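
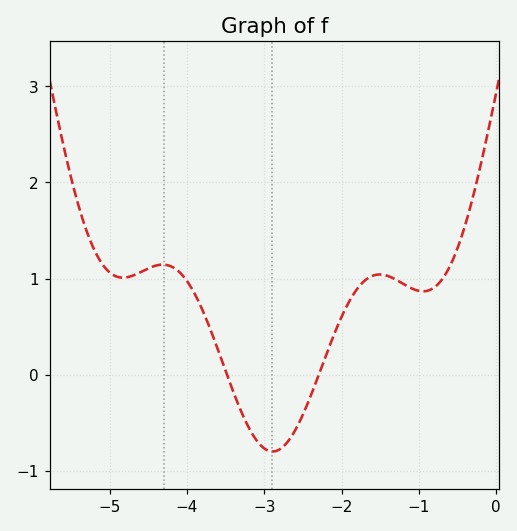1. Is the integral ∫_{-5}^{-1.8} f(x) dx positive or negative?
positive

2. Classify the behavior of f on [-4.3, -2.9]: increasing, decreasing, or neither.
decreasing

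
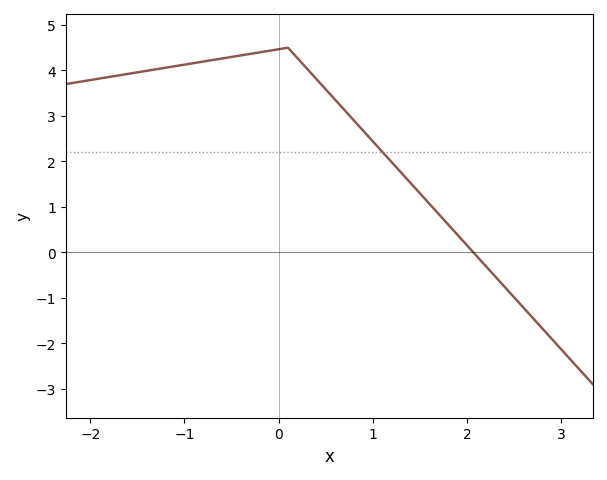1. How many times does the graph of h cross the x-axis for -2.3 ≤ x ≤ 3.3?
1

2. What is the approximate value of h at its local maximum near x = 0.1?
4.5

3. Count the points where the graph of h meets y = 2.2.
1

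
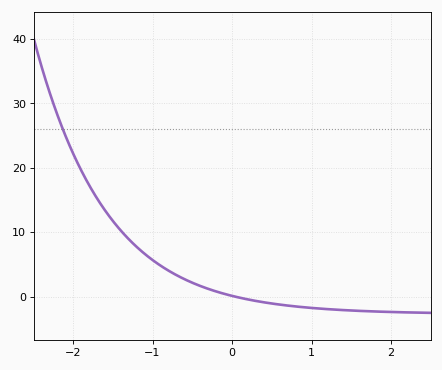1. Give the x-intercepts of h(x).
0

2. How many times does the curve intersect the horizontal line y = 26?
1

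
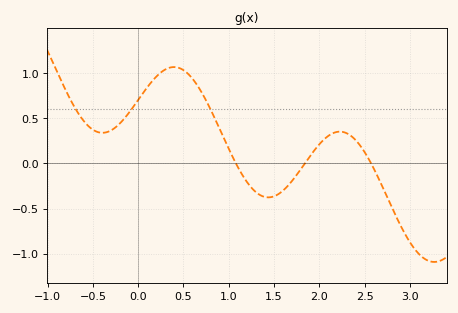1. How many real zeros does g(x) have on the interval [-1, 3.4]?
3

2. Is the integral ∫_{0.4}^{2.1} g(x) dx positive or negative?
positive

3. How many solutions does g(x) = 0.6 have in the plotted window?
3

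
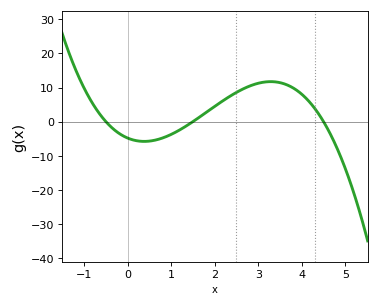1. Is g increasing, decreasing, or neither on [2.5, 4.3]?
neither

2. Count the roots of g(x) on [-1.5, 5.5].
3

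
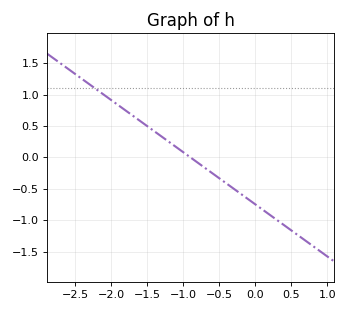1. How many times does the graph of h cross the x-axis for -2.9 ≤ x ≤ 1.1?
1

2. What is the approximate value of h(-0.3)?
-0.498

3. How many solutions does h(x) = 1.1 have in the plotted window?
1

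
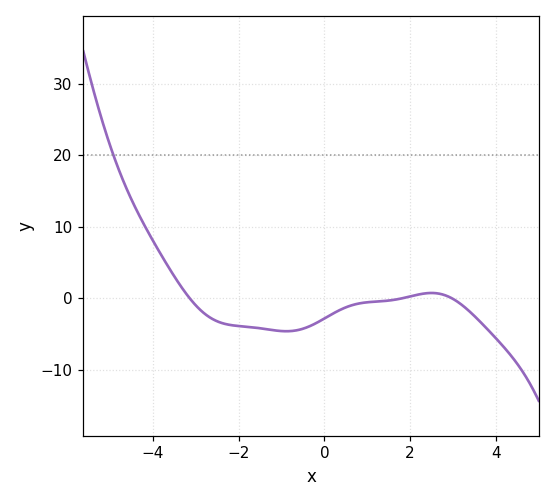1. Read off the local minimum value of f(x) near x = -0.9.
-5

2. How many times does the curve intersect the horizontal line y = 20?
1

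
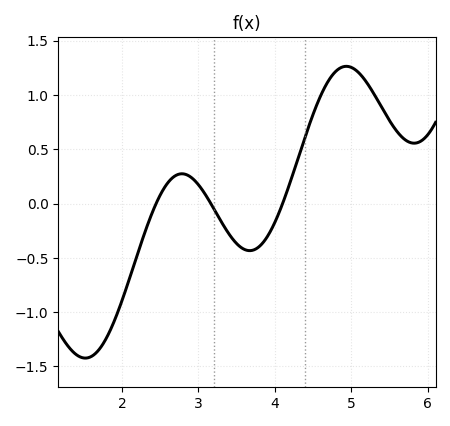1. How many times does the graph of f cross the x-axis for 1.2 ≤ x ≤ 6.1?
3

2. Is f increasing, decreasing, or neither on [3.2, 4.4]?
neither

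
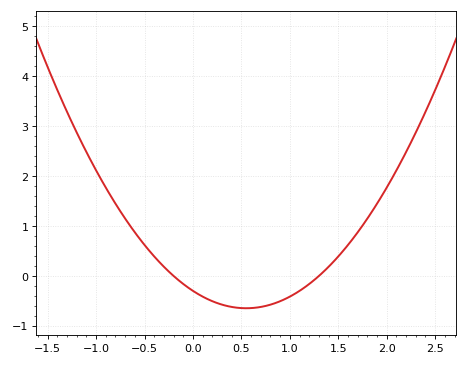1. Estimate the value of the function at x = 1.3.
0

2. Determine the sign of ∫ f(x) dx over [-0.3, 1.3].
negative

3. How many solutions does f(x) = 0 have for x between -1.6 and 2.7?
2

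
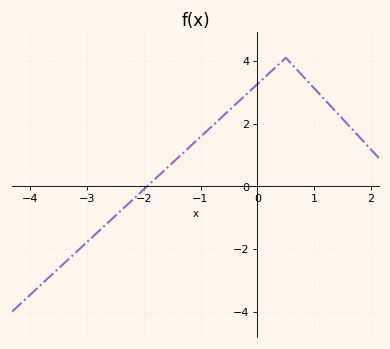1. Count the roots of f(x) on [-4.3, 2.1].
1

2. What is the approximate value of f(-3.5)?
-2.6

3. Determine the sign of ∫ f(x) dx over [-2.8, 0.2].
positive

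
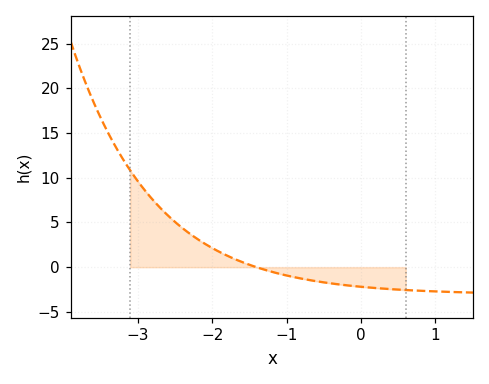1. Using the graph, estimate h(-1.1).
-0.5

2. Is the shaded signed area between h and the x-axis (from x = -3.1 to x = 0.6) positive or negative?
positive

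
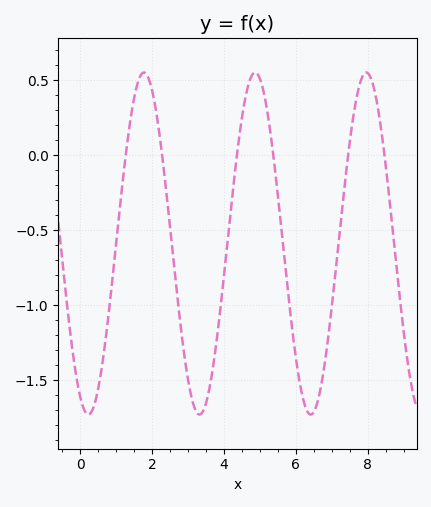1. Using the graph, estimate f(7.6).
0.252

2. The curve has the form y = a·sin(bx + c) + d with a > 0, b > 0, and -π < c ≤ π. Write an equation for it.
y = 1.14sin(2.03x - 2.03) - 0.59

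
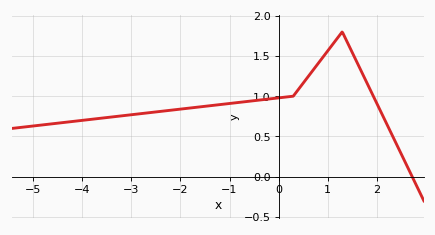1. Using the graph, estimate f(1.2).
1.72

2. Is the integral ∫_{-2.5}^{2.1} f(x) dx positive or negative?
positive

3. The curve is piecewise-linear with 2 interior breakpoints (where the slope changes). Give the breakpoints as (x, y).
(0.3, 1); (1.3, 1.8)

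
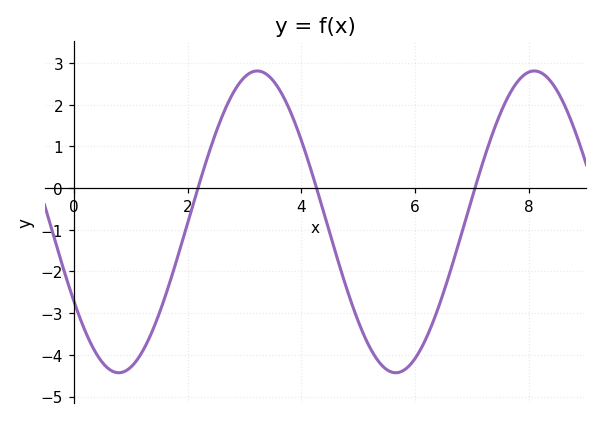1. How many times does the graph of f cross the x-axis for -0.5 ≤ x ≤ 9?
3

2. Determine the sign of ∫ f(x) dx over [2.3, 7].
negative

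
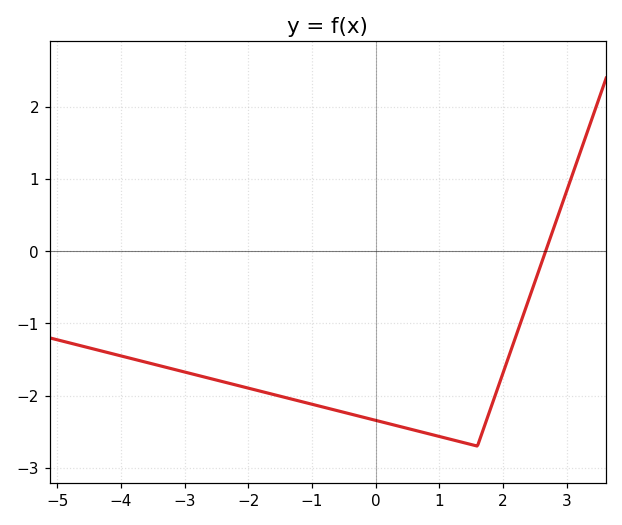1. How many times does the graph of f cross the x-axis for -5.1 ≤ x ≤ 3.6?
1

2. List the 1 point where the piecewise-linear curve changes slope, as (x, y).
(1.6, -2.7)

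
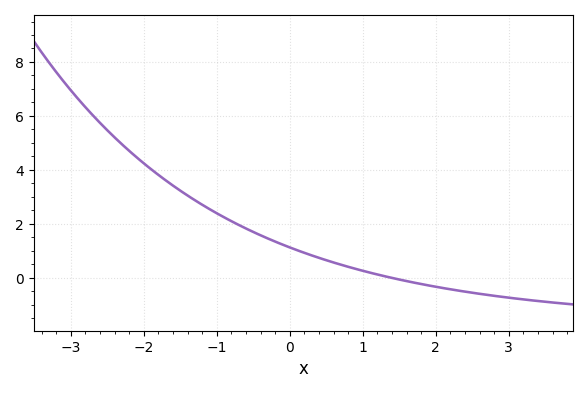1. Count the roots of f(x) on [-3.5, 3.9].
1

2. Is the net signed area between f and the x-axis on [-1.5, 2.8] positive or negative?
positive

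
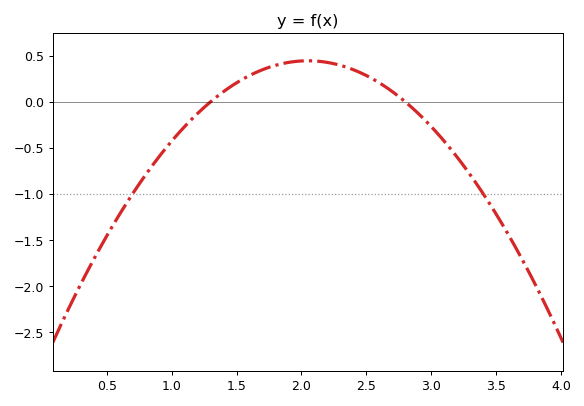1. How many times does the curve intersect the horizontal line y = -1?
2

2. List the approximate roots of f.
1.3, 2.8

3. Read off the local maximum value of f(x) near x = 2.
0.444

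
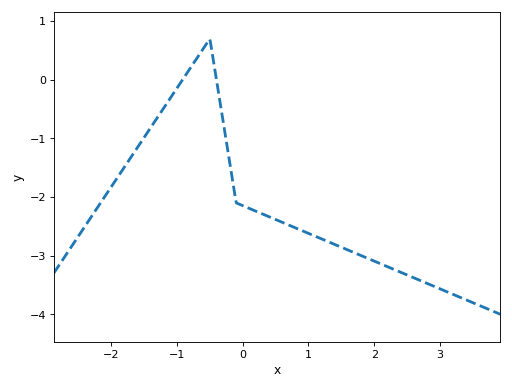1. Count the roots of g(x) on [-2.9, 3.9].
2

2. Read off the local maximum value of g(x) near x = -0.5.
0.698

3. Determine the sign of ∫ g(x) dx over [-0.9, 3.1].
negative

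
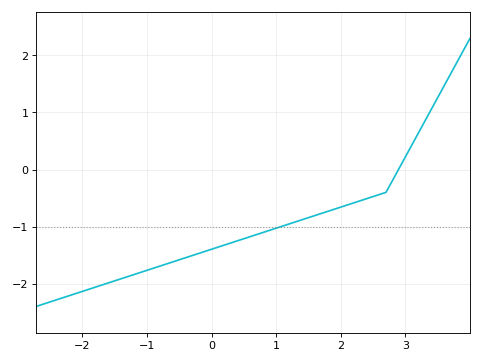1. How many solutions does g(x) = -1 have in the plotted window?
1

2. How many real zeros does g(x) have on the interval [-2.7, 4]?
1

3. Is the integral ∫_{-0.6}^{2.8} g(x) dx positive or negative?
negative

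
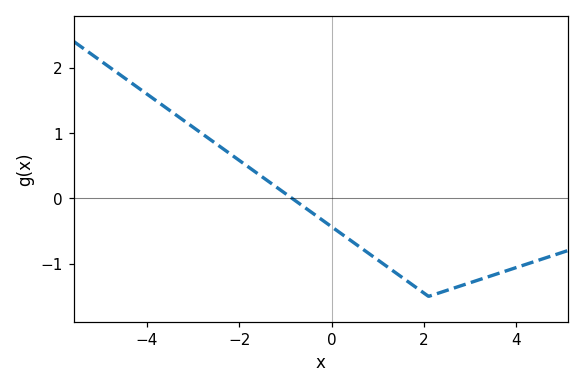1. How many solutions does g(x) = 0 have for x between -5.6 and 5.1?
1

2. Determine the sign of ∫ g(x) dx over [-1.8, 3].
negative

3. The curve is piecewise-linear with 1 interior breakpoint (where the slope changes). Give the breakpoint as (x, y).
(2.1, -1.5)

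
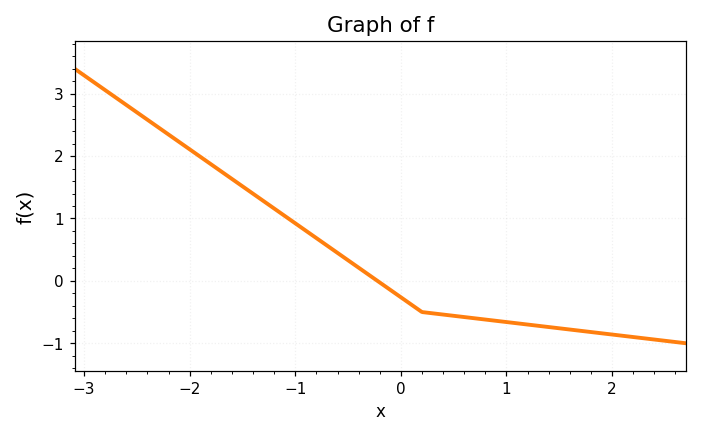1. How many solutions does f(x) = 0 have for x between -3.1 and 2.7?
1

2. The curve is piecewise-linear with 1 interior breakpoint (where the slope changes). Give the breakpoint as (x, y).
(0.2, -0.5)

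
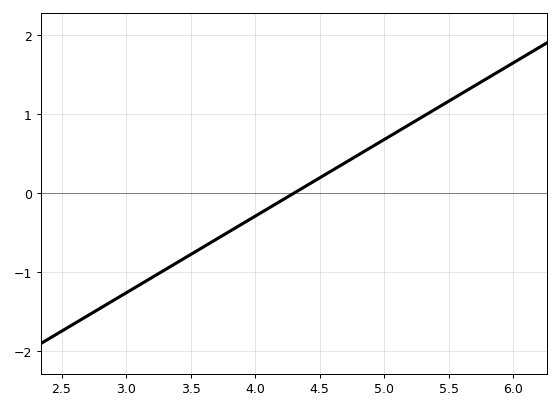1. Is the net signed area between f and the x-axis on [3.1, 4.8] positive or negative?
negative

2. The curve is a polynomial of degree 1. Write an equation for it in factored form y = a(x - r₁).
y = 0.97(x - 4.3)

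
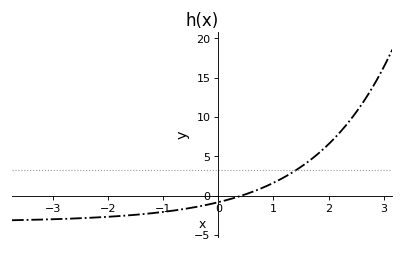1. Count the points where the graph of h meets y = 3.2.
1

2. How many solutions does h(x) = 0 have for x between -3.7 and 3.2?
1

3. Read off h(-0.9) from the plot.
-2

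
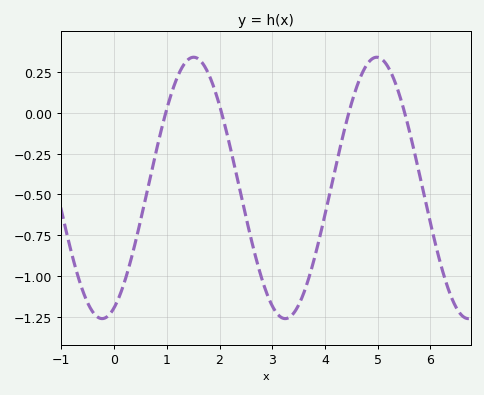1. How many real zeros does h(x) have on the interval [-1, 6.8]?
4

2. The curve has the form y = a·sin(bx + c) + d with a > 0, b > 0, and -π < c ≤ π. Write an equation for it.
y = 0.8sin(1.8x - 1.2) - 0.46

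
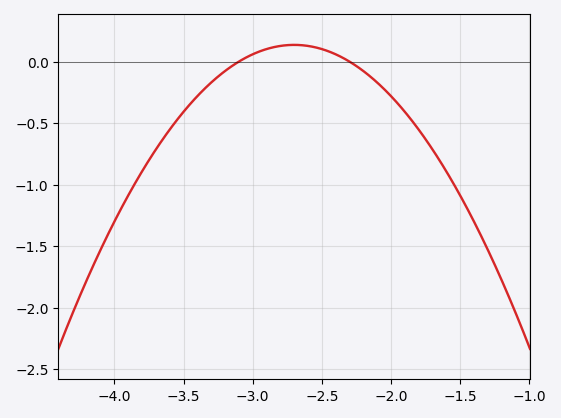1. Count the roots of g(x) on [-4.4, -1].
2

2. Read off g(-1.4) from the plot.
-1.3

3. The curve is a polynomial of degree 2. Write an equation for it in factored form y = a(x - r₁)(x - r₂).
y = -0.85(x + 3.1)(x + 2.3)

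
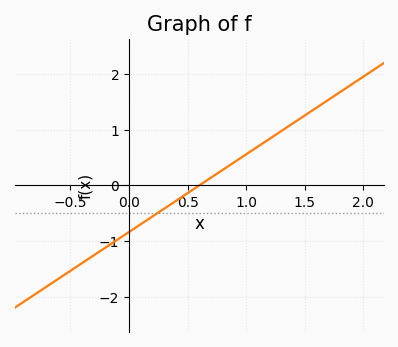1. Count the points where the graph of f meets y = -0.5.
1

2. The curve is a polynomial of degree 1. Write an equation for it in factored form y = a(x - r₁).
y = 1.39(x - 0.6)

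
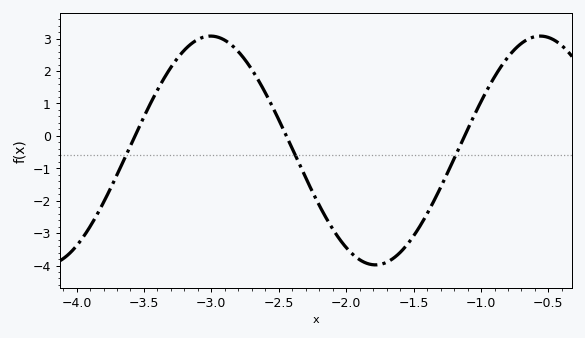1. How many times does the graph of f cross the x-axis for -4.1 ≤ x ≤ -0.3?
3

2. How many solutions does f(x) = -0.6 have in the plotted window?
3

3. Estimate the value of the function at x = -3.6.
-0.299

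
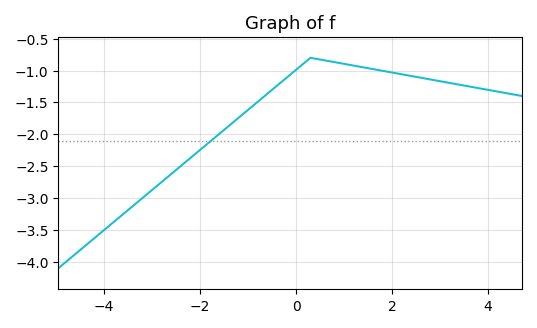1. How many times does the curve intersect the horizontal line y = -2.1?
1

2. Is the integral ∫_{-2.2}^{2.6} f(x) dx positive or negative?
negative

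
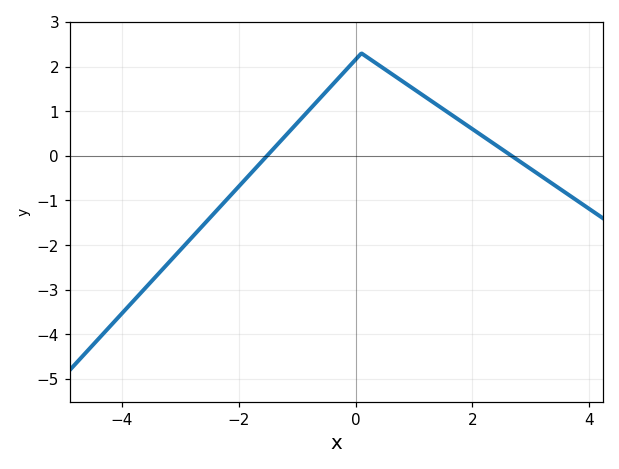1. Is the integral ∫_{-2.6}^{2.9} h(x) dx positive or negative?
positive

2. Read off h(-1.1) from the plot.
0.593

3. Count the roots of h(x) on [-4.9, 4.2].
2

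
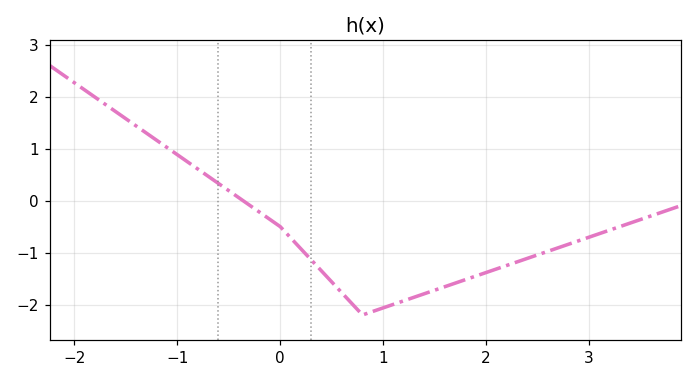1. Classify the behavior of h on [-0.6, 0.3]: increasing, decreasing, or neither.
decreasing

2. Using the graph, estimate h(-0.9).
0.7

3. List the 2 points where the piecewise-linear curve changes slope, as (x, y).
(0, -0.5); (0.8, -2.2)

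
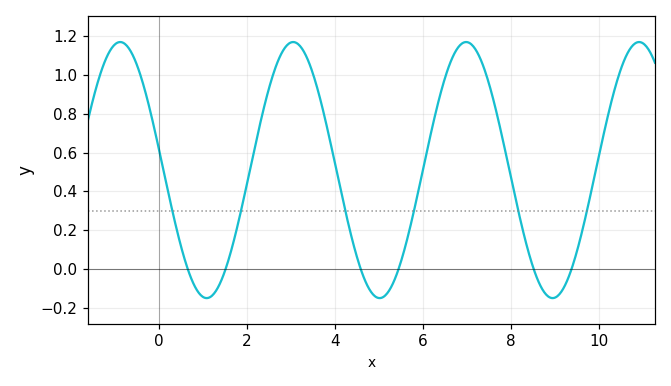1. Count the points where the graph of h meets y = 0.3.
6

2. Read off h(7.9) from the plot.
0.58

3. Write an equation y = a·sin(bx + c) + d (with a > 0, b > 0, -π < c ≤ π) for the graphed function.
y = 0.66sin(1.6x + 3) + 0.51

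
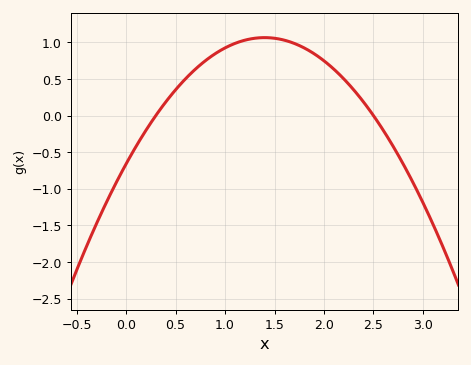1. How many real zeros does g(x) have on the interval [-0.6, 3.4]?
2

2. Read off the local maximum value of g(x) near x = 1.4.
1.05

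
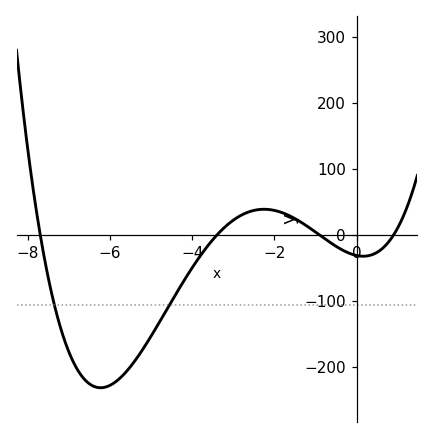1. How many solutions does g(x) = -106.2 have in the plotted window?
2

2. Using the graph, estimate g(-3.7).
-22.6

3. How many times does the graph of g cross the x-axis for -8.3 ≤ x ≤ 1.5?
4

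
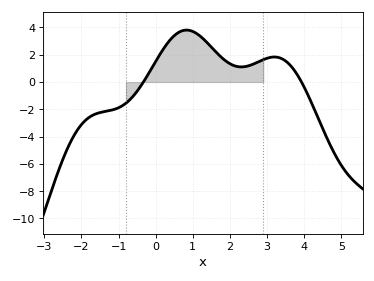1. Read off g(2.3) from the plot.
1.2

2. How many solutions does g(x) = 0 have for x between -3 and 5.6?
2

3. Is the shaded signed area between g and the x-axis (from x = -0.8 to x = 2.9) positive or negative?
positive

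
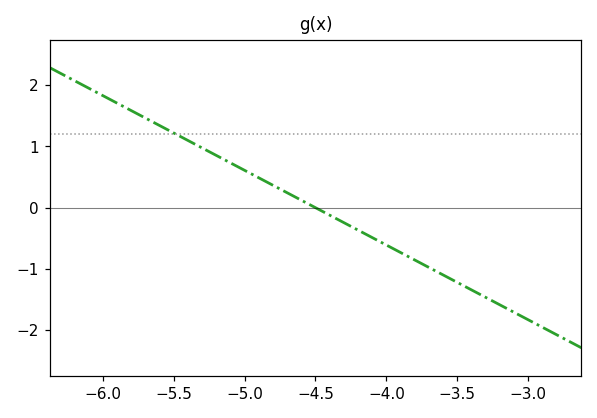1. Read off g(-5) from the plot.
0.6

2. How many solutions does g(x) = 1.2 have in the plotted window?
1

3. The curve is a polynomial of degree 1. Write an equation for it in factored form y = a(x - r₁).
y = -1.22(x + 4.5)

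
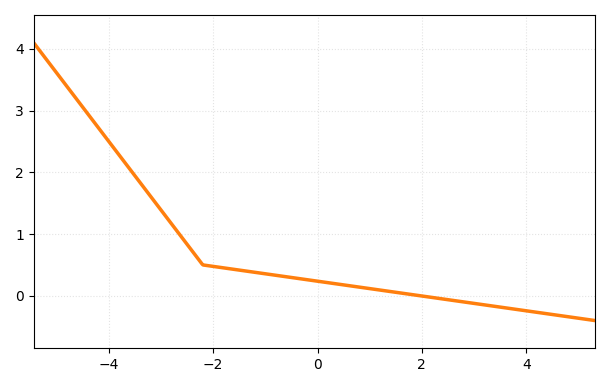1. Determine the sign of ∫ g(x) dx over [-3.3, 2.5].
positive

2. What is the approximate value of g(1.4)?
0.069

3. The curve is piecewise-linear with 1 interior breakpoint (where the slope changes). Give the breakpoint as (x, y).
(-2.2, 0.5)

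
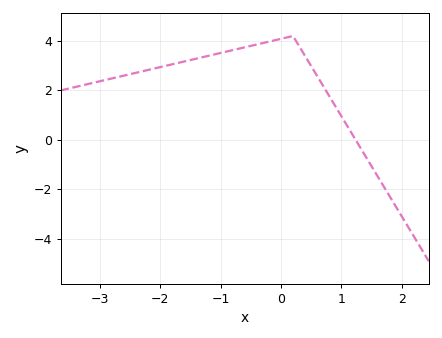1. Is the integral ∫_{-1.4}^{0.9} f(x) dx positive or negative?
positive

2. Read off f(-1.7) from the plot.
3.11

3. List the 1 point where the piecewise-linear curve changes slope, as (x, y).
(0.2, 4.2)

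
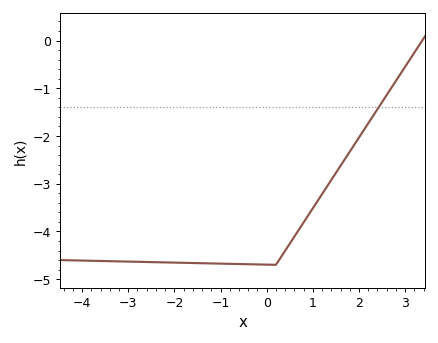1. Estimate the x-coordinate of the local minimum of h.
0.197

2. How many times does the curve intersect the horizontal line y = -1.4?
1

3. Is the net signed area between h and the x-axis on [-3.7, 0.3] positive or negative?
negative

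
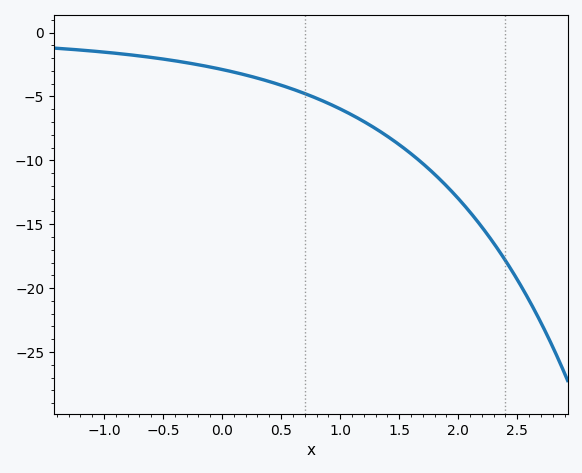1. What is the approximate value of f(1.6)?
-9.48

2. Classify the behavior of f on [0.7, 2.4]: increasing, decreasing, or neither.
decreasing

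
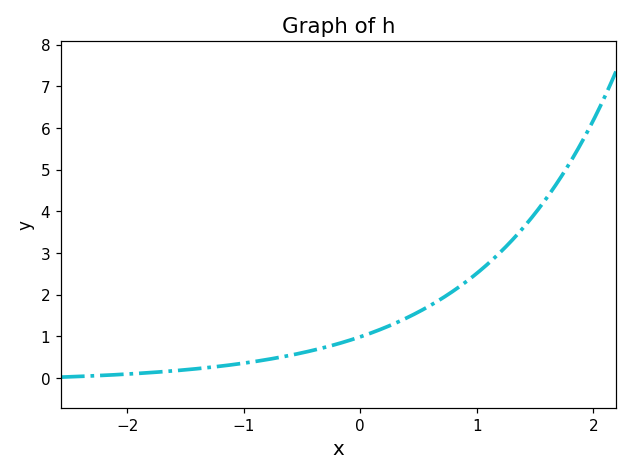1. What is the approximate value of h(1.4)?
3.61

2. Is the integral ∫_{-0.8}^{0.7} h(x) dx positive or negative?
positive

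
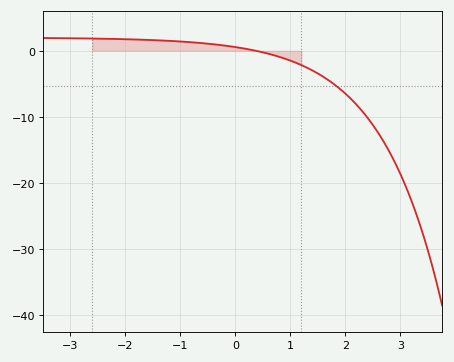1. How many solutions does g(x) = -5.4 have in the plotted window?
1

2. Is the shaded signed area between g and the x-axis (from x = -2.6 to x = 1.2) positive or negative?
positive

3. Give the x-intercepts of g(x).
0.4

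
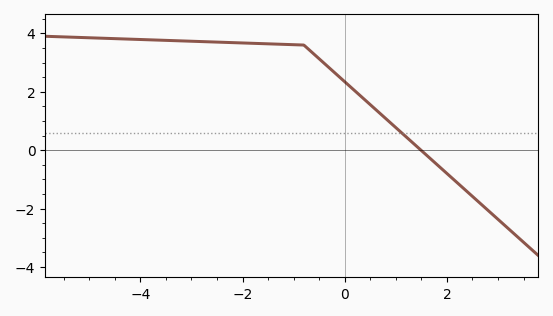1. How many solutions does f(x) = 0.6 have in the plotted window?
1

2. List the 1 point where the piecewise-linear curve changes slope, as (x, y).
(-0.8, 3.6)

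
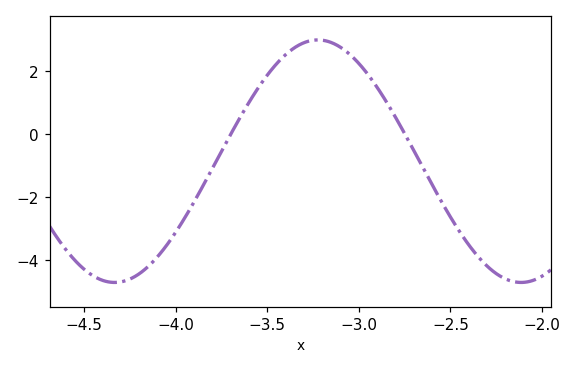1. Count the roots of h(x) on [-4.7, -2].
2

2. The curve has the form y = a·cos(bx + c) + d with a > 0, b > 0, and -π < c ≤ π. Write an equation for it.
y = 3.85cos(2.8x + 2.8) - 0.86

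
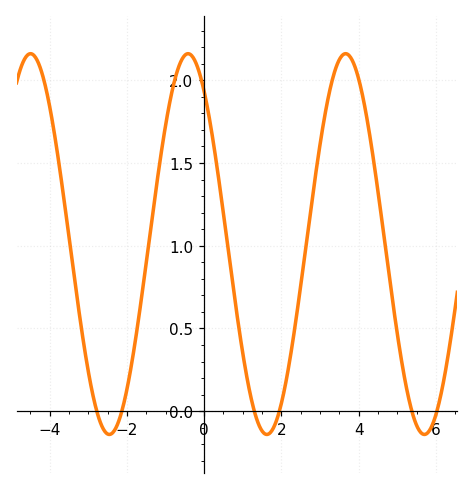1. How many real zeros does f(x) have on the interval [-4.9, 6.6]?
6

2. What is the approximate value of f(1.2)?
0.096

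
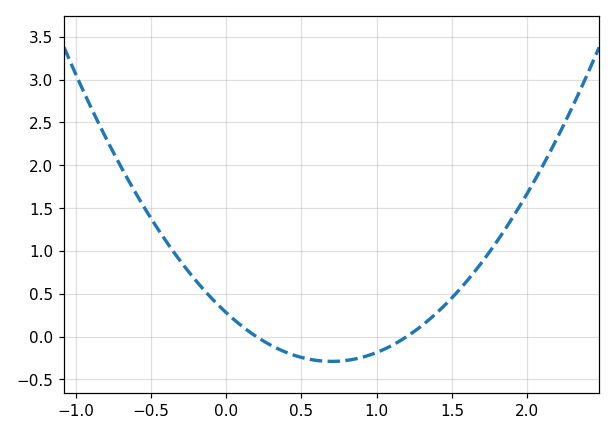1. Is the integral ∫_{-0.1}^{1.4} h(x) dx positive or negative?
negative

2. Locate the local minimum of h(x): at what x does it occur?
0.7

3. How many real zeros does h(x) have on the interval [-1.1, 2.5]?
2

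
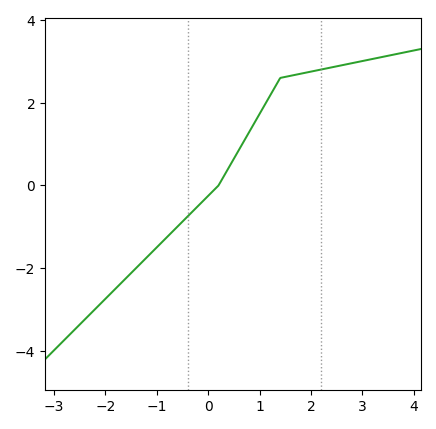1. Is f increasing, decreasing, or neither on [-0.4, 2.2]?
increasing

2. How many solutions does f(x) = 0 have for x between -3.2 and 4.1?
1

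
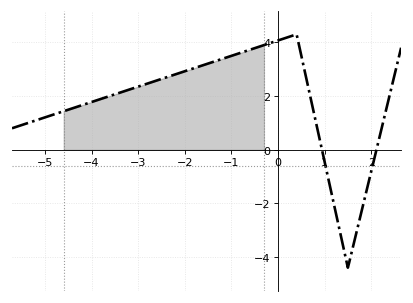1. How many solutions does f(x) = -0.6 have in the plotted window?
2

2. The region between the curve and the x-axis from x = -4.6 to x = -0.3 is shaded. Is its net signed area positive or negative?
positive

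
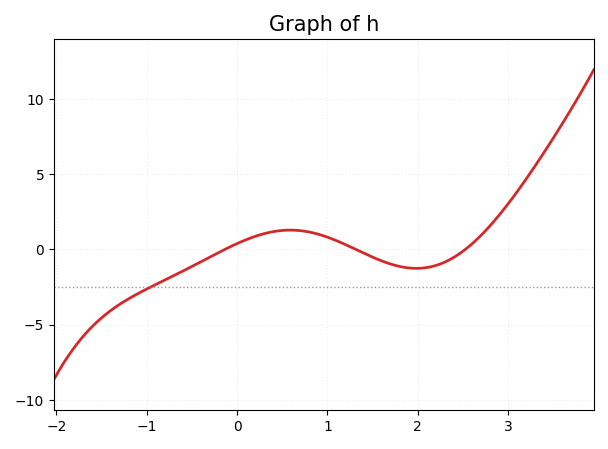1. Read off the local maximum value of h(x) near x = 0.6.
1.27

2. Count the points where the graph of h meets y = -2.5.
1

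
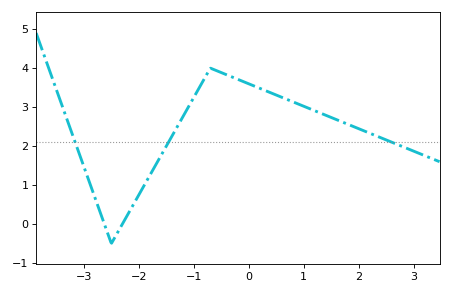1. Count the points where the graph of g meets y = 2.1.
3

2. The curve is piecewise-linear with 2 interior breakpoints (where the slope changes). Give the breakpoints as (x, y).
(-2.5, -0.5); (-0.7, 4)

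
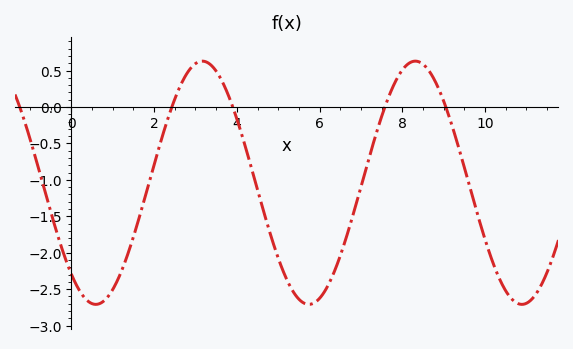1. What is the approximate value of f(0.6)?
-2.7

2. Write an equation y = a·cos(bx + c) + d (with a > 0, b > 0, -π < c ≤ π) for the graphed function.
y = 1.67cos(1.2x + 2.4) - 1.04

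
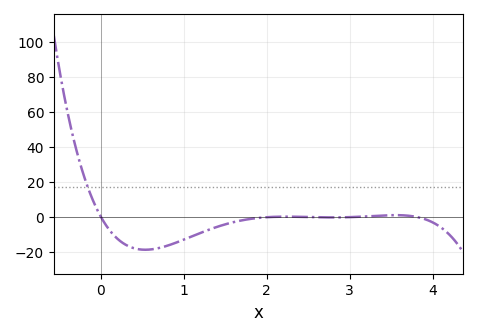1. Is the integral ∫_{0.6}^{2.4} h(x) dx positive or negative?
negative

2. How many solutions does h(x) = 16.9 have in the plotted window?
1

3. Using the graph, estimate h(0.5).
-18.8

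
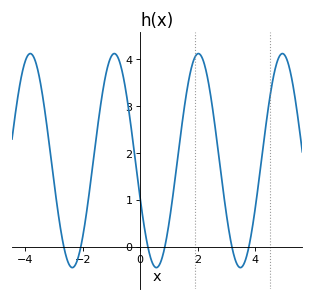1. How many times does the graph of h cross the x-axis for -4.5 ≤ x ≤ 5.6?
6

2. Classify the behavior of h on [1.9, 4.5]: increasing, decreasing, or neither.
neither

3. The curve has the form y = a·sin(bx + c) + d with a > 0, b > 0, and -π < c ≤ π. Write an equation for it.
y = 2.28sin(2.15x - 2.78) + 1.84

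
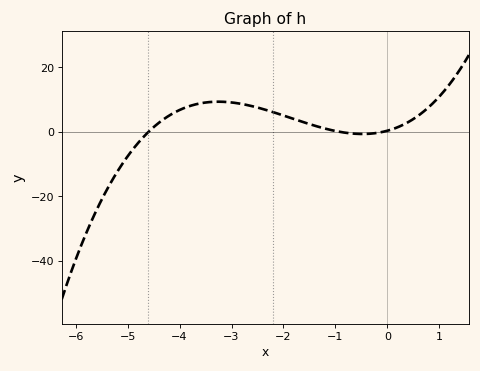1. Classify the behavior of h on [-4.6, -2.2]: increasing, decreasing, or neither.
neither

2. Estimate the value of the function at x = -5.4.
-18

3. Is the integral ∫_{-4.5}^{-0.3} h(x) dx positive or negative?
positive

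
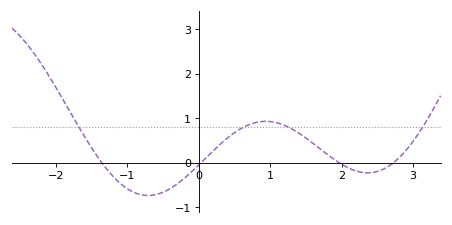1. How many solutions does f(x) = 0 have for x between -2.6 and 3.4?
4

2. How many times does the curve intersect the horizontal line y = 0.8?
4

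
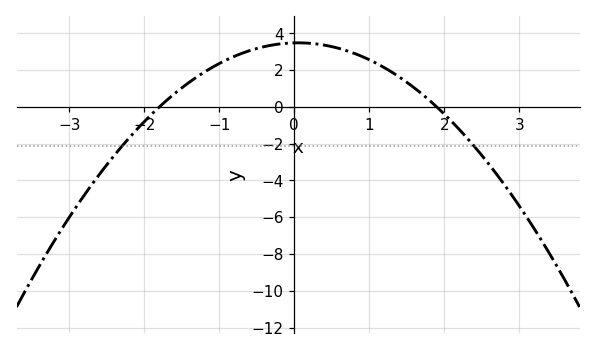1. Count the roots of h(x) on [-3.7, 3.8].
2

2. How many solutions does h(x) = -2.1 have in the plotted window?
2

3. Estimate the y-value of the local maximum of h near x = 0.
3.49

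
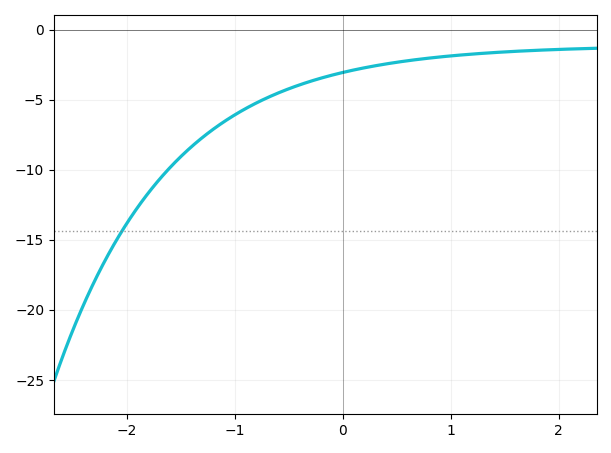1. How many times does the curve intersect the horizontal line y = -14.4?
1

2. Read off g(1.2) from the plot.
-1.5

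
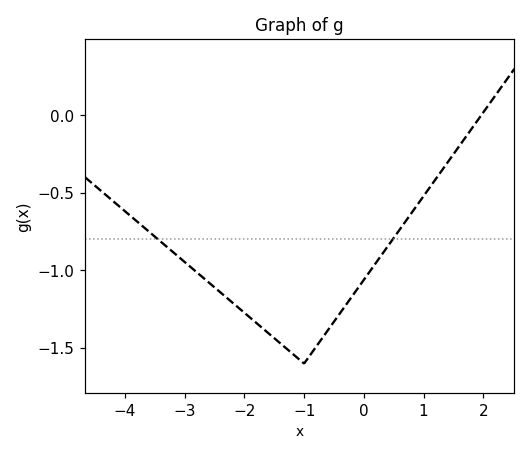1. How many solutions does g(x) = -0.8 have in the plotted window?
2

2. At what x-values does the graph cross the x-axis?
1.97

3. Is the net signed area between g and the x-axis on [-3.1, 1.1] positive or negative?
negative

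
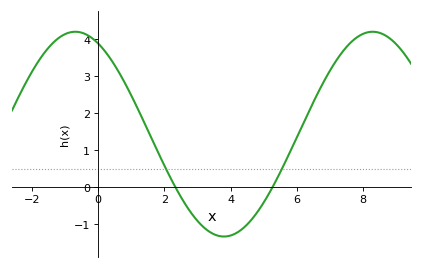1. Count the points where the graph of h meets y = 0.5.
2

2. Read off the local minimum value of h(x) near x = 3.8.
-1.34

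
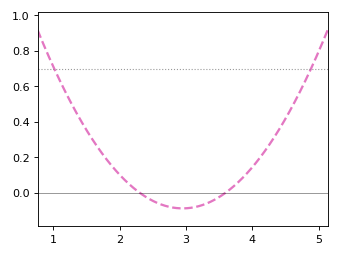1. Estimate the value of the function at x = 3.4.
-0.046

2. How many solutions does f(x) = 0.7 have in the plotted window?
2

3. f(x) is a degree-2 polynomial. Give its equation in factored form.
y = 0.21(x - 2.3)(x - 3.6)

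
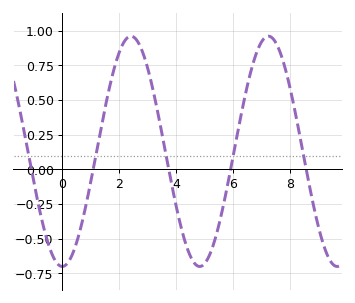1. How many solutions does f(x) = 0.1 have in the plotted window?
5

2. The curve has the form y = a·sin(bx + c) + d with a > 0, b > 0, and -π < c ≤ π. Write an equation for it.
y = 0.83sin(1.3x - 1.6) + 0.13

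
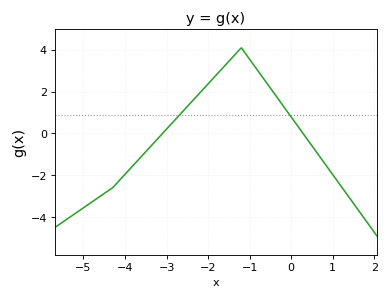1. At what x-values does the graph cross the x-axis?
-3.1, 0.288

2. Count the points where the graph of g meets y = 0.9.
2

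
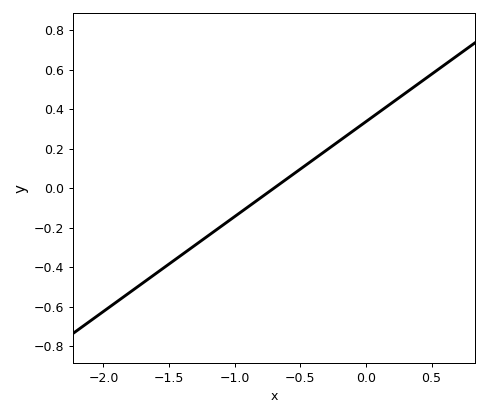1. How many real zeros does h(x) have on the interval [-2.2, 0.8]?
1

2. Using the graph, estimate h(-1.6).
-0.44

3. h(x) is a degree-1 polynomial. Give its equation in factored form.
y = 0.48(x + 0.7)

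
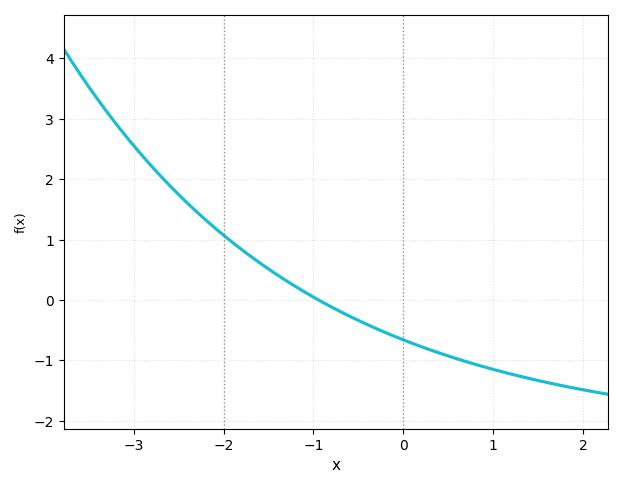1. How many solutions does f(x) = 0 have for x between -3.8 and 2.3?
1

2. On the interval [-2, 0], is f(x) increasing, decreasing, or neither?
decreasing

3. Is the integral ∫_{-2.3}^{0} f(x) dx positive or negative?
positive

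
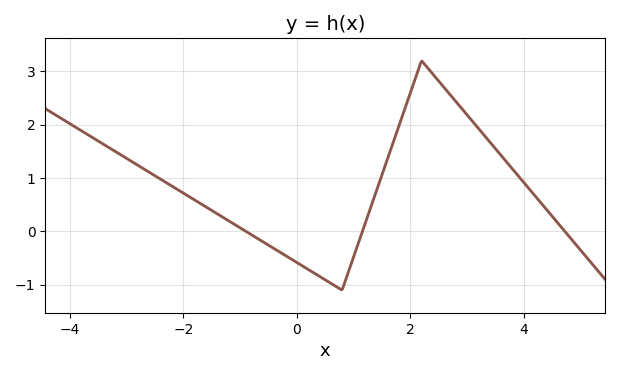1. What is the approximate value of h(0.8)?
-1.1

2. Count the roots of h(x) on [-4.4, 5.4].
3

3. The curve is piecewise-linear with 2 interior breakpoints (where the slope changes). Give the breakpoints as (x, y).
(0.8, -1.1); (2.2, 3.2)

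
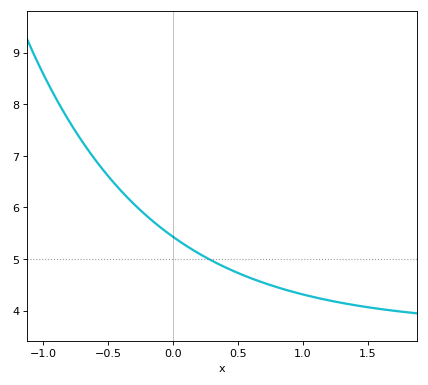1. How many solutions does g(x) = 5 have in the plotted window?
1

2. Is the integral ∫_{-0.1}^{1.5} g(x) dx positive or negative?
positive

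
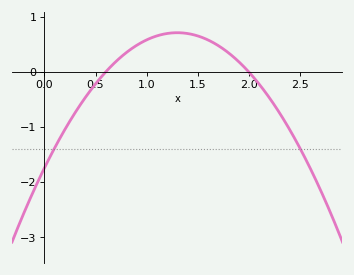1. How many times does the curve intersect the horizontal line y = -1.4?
2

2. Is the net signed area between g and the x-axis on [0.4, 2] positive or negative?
positive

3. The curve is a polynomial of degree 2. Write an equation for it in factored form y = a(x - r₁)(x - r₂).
y = -1.45(x - 0.6)(x - 2)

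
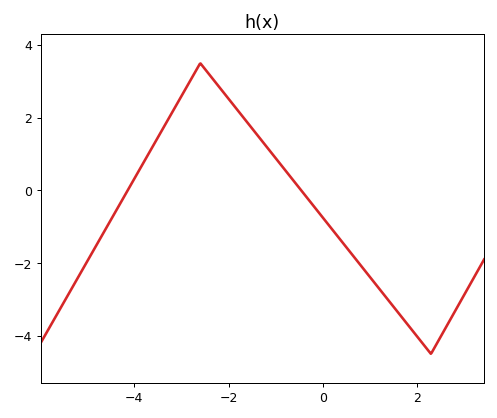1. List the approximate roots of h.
-4.2, -0.4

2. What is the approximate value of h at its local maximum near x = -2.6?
3.4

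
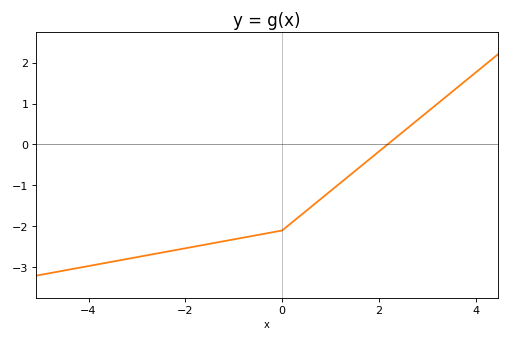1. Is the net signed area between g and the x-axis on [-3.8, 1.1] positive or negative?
negative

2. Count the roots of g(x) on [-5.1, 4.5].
1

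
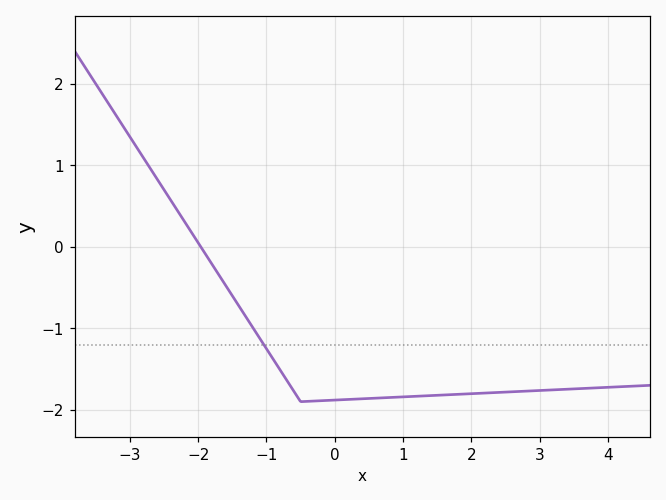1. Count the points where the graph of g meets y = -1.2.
1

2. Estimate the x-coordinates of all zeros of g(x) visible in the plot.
-1.96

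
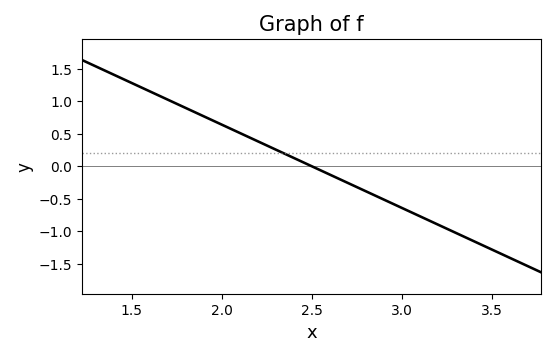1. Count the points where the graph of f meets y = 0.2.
1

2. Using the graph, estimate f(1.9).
0.75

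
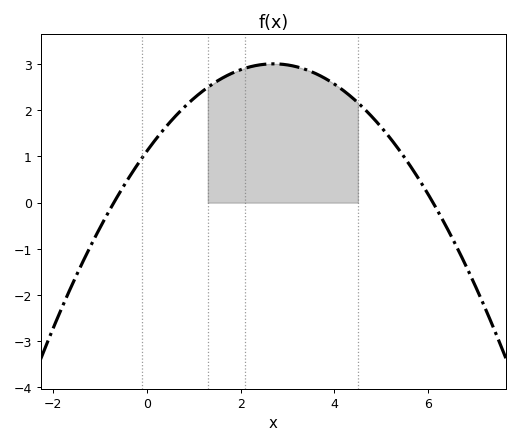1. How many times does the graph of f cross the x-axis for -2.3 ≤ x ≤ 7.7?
2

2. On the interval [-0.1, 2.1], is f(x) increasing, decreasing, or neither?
increasing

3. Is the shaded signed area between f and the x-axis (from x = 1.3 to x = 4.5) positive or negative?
positive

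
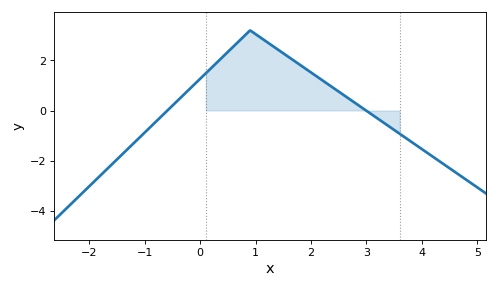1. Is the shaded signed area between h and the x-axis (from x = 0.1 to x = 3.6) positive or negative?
positive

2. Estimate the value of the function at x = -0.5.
0.197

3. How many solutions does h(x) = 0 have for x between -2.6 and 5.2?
2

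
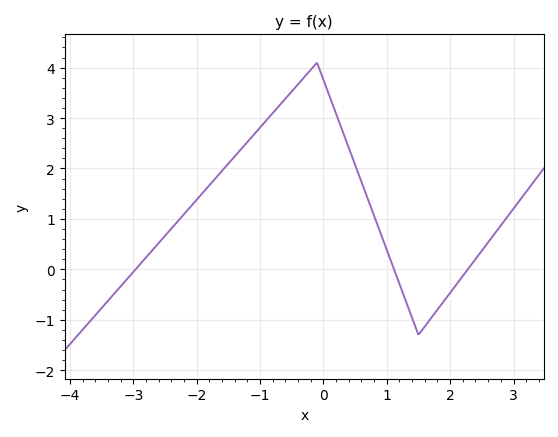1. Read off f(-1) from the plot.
2.81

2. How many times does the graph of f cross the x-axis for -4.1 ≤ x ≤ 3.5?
3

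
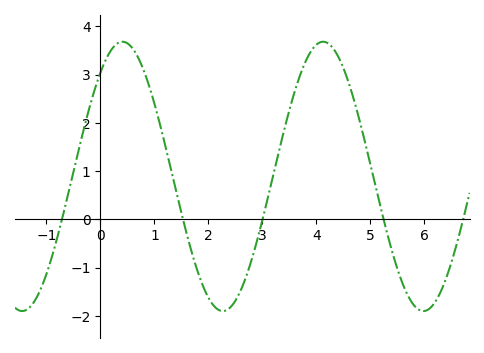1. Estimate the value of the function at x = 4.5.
3.14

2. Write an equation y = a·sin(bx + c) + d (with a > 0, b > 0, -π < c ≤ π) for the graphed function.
y = 2.79sin(1.69x + 0.88) + 0.89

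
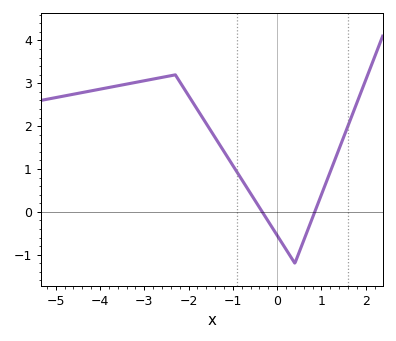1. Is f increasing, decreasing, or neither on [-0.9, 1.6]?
neither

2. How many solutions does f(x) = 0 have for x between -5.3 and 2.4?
2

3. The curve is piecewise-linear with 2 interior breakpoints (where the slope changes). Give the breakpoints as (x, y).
(-2.3, 3.2); (0.4, -1.2)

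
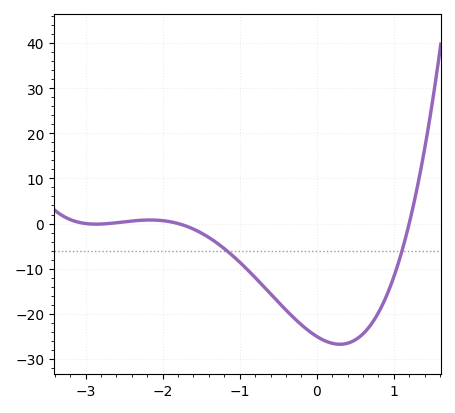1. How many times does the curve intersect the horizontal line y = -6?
2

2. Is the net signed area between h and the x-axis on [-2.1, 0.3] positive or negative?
negative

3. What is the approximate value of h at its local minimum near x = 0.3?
-27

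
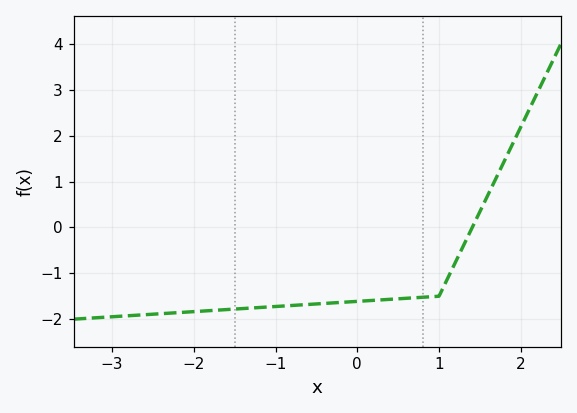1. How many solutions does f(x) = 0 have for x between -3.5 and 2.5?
1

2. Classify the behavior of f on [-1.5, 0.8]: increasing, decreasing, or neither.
increasing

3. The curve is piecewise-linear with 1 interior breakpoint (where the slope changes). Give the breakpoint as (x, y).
(1, -1.5)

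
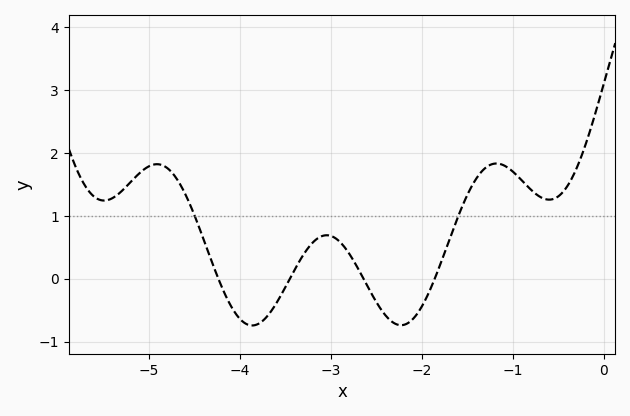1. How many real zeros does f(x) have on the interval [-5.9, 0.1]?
4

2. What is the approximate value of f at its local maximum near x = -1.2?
1.8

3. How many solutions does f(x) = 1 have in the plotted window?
2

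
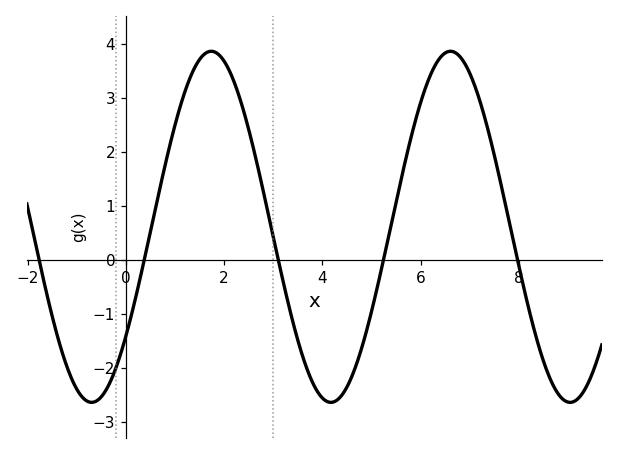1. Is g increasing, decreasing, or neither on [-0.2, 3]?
neither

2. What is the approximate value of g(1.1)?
2.82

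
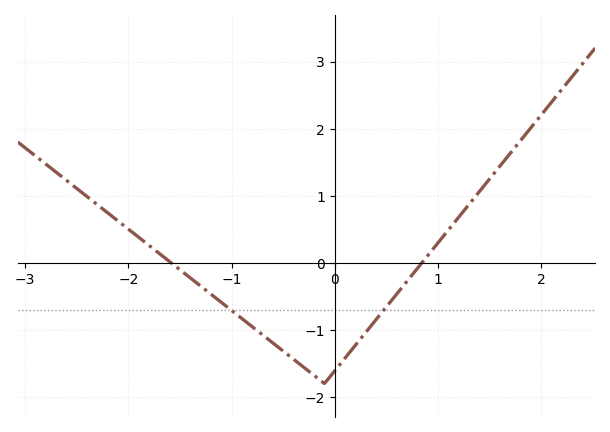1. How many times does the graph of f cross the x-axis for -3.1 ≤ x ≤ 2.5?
2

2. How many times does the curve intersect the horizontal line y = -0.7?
2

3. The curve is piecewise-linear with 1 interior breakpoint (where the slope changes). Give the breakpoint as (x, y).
(-0.1, -1.8)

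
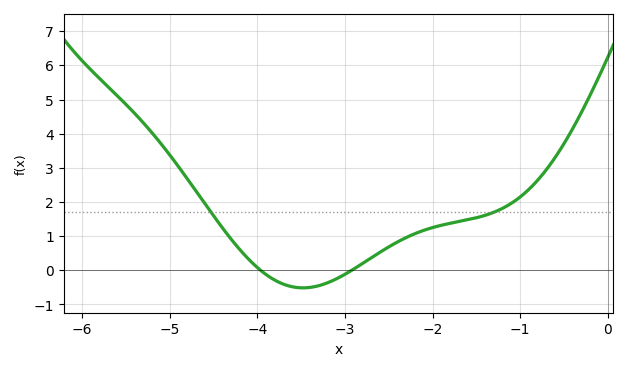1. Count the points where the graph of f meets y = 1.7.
2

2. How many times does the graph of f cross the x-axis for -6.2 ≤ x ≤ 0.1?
2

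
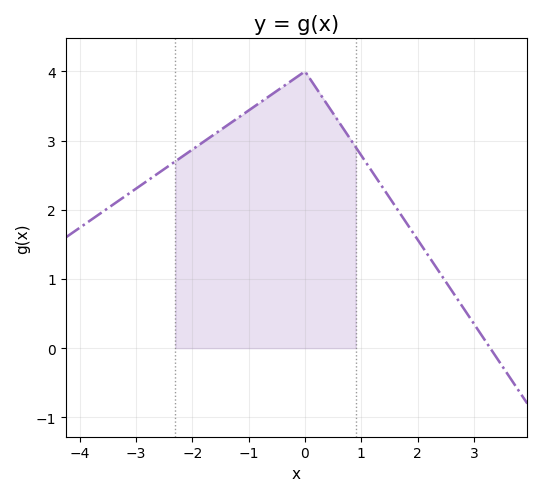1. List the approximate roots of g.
3.29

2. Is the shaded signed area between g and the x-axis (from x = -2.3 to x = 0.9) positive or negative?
positive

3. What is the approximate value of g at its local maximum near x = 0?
4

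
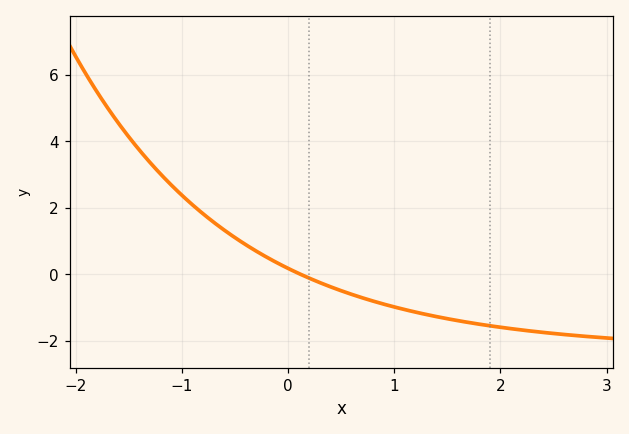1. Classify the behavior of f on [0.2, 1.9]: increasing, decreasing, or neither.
decreasing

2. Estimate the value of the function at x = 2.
-1.6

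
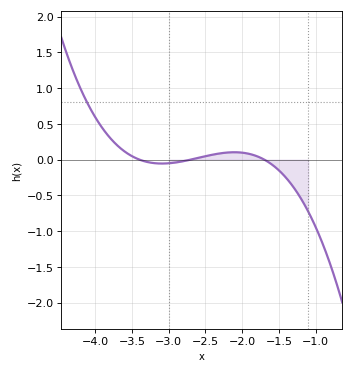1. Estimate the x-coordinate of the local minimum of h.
-3.1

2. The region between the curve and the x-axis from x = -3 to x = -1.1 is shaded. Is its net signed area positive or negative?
negative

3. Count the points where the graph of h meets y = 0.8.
1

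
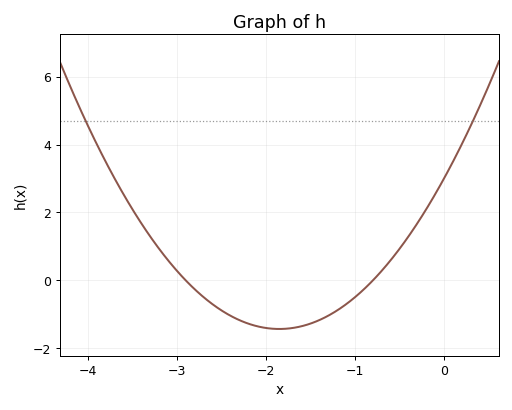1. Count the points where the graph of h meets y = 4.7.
2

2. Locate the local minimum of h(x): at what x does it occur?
-1.8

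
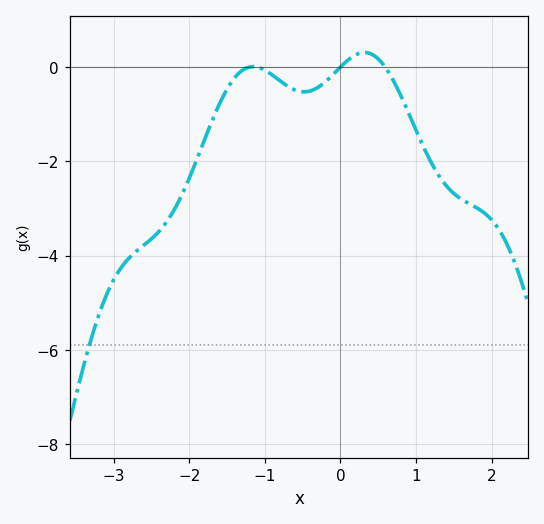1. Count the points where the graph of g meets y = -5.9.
1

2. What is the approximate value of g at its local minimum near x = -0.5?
-0.6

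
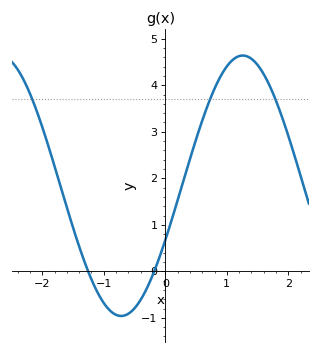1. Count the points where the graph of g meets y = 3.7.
3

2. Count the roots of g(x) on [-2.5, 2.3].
2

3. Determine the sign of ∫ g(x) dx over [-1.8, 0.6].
positive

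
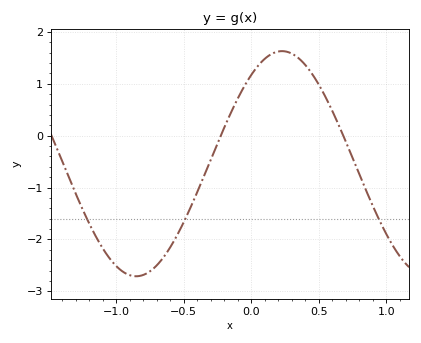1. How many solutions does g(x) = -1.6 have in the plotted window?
3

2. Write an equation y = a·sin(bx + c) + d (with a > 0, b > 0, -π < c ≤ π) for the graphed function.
y = 2.17sin(2.91x + 0.91) - 0.54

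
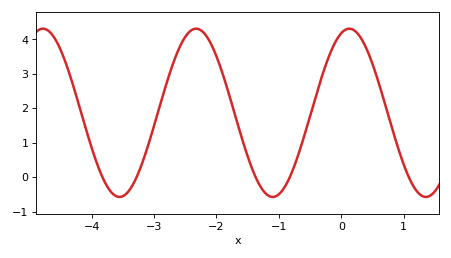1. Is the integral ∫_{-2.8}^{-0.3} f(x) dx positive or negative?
positive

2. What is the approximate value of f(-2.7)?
3.3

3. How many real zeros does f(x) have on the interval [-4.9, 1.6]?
5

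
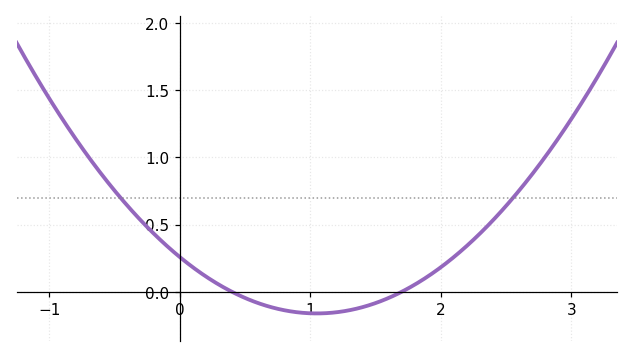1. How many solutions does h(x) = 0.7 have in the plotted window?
2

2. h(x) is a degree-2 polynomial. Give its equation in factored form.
y = 0.38(x - 0.4)(x - 1.7)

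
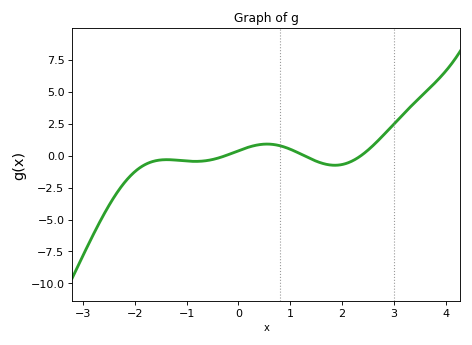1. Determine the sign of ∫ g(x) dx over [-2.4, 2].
negative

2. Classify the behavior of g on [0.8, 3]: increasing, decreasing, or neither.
neither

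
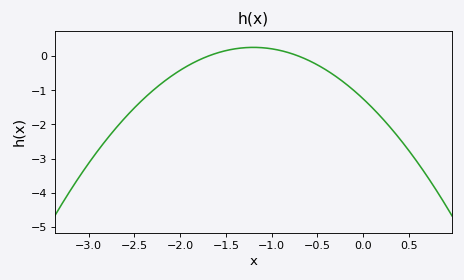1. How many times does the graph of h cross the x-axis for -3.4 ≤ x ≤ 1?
2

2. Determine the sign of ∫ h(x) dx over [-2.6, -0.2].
negative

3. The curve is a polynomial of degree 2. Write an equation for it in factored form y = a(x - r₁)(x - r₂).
y = -1.05(x + 1.7)(x + 0.7)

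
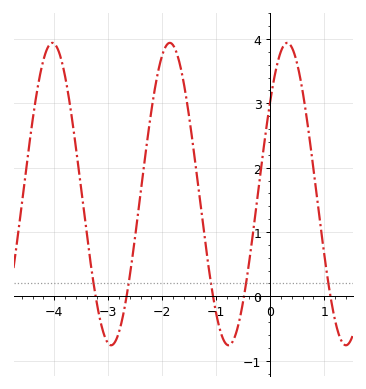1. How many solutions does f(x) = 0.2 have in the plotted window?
5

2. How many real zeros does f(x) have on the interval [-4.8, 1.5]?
5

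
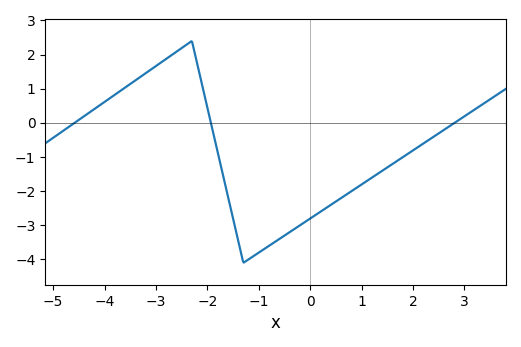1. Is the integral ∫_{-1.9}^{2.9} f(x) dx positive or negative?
negative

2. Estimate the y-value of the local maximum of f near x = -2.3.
2.4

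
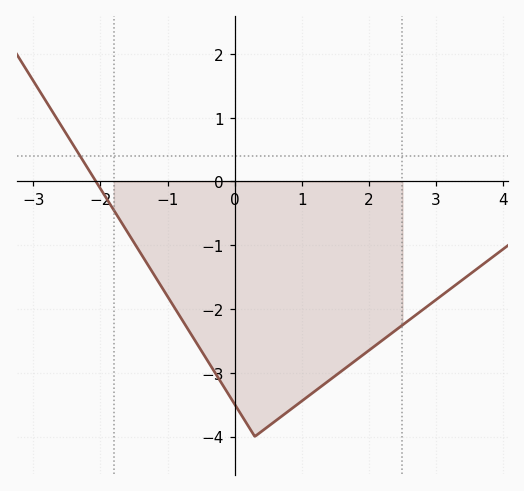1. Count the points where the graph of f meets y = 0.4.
1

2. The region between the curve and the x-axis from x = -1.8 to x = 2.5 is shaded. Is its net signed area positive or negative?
negative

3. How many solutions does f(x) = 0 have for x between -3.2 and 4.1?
1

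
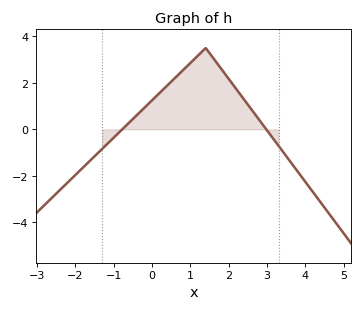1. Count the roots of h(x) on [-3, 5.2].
2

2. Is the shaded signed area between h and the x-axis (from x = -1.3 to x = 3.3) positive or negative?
positive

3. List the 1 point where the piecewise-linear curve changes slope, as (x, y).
(1.4, 3.5)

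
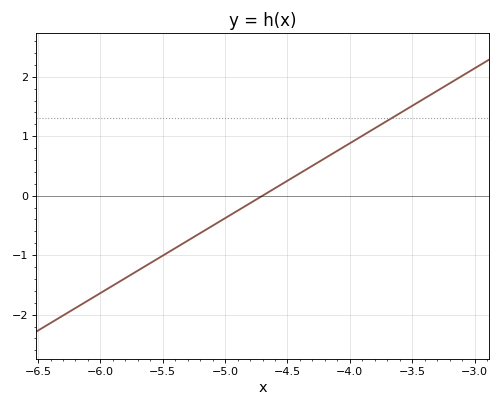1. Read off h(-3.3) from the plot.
1.76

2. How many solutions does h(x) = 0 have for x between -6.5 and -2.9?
1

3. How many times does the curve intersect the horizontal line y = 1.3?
1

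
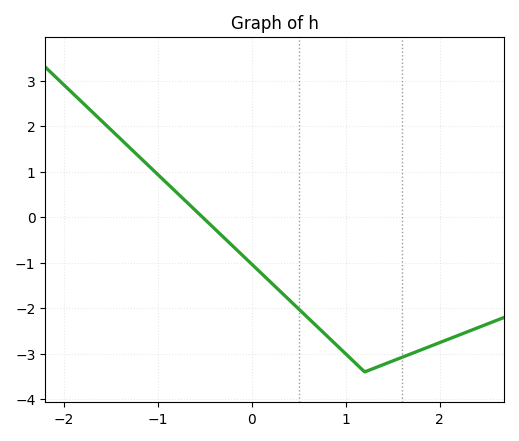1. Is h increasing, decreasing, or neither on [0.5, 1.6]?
neither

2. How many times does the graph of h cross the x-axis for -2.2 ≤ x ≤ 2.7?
1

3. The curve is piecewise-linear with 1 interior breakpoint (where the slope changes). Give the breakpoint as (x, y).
(1.2, -3.4)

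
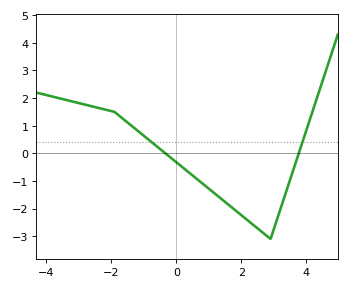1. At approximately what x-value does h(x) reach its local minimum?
2.9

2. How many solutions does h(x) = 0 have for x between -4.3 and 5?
2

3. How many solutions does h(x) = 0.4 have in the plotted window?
2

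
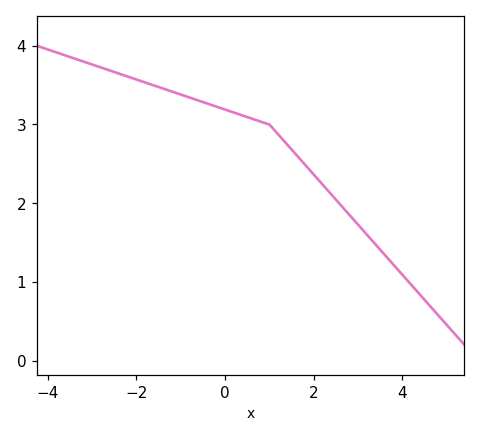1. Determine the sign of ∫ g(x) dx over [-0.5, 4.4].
positive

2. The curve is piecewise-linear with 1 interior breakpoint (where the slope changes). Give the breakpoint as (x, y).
(1, 3)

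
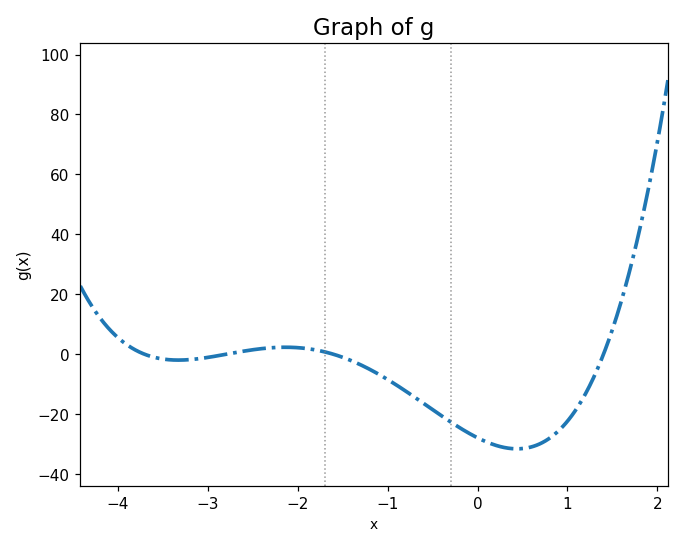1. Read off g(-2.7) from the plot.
0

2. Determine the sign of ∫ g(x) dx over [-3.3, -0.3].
negative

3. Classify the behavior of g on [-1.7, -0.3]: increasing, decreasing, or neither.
decreasing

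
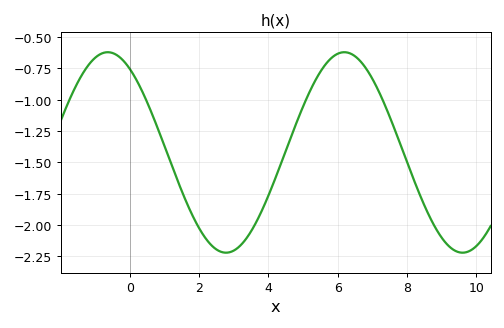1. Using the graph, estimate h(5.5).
-0.78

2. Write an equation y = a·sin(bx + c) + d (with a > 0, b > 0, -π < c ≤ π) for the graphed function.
y = 0.8sin(0.92x + 2.2) - 1.42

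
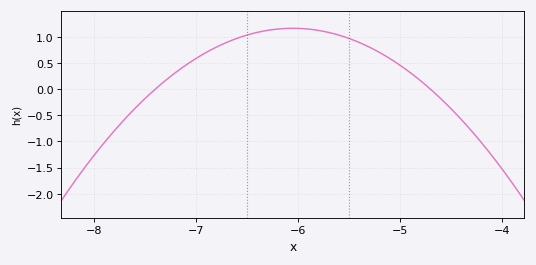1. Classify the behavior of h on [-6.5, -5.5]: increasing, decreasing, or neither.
neither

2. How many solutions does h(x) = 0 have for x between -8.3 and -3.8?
2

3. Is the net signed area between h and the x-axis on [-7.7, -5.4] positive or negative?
positive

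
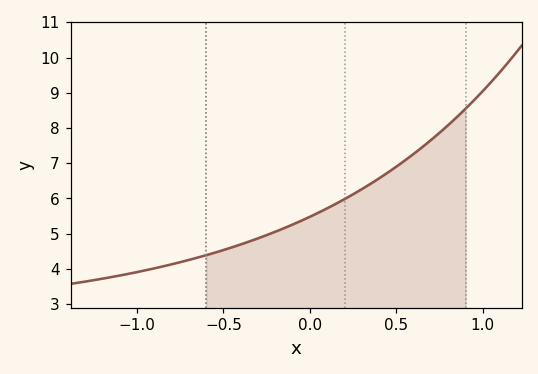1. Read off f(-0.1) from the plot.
5.26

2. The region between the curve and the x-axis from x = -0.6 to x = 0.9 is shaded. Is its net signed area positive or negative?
positive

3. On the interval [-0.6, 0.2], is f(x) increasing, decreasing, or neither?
increasing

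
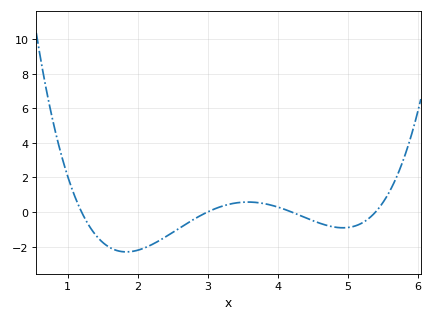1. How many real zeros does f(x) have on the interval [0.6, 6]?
4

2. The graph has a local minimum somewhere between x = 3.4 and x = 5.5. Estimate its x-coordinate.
4.93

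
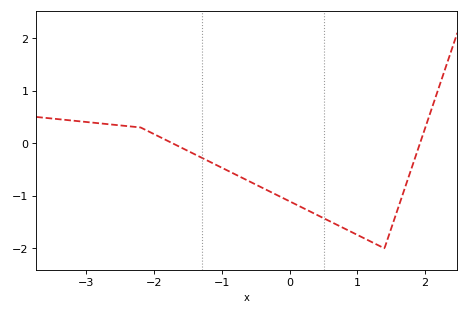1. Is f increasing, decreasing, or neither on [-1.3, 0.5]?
decreasing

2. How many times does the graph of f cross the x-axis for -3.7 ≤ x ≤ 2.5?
2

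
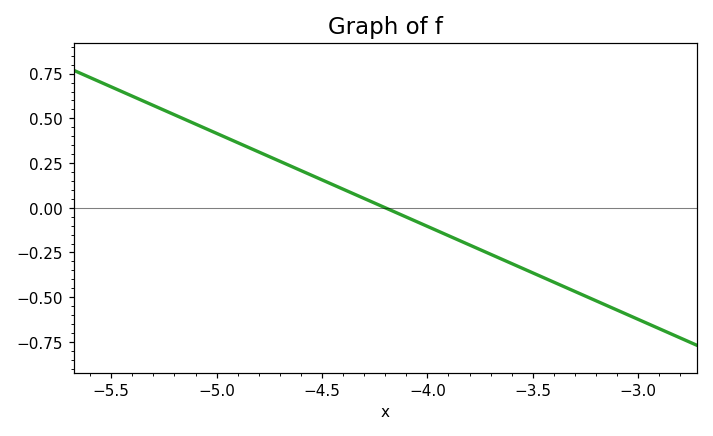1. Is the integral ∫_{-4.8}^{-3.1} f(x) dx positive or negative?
negative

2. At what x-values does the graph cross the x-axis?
-4.2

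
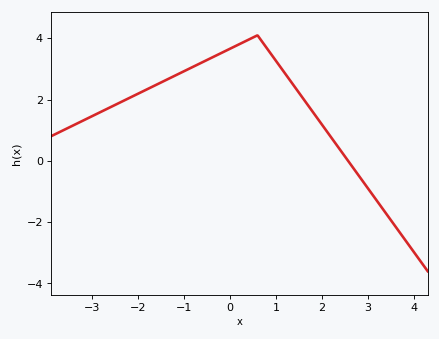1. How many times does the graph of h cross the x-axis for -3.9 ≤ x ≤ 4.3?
1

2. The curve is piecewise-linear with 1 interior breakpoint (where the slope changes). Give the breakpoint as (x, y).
(0.6, 4.1)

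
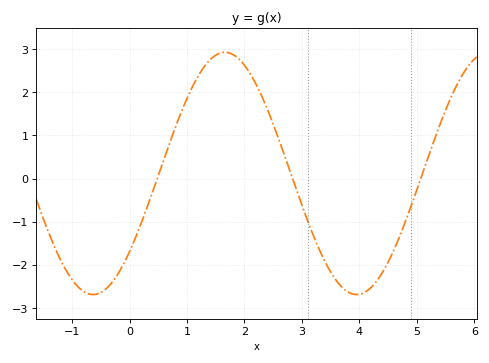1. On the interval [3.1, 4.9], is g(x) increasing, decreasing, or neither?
neither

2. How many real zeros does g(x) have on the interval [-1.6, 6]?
3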